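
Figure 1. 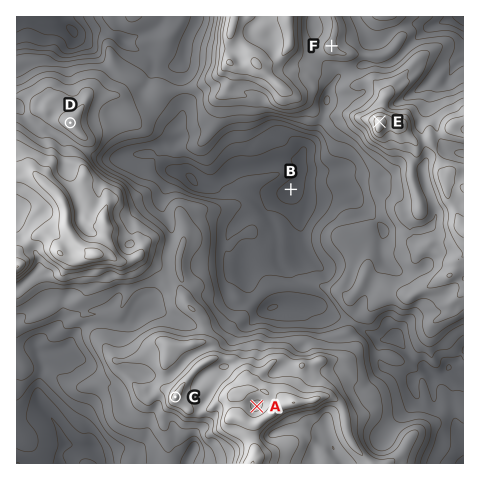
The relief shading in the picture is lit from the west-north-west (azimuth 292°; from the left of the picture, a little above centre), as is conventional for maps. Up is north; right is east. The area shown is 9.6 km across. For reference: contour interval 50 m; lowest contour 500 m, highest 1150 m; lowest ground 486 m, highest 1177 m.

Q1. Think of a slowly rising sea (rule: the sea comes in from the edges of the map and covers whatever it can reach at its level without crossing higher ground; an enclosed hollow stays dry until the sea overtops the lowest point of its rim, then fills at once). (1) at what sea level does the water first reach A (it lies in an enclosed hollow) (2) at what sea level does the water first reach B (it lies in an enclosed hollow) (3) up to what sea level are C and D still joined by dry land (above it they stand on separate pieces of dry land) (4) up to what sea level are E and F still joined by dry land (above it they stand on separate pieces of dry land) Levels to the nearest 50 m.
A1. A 1100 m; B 750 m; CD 850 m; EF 800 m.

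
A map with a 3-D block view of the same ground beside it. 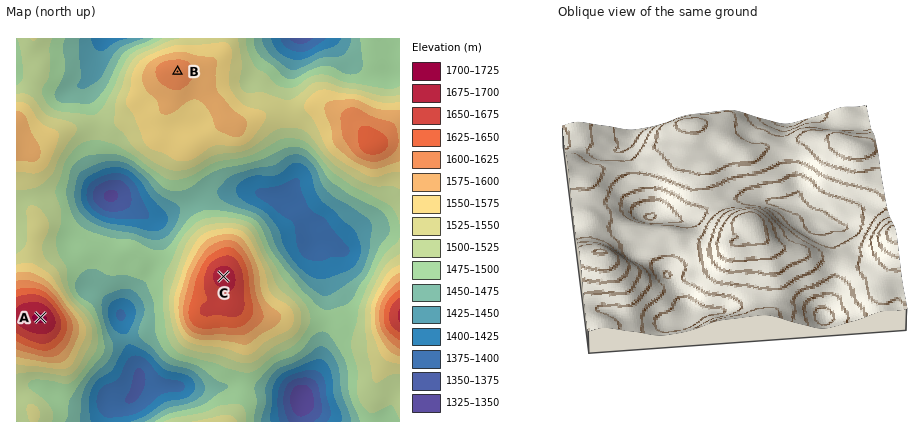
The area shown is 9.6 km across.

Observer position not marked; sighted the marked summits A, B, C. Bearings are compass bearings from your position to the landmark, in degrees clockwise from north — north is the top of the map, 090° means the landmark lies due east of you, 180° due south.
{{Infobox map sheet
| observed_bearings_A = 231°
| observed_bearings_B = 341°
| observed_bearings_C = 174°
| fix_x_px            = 214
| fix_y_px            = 177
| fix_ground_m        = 1465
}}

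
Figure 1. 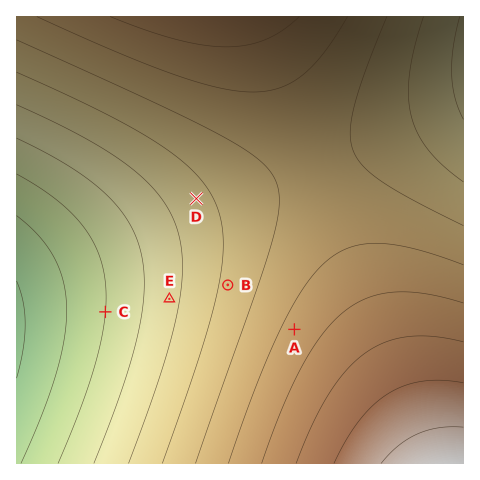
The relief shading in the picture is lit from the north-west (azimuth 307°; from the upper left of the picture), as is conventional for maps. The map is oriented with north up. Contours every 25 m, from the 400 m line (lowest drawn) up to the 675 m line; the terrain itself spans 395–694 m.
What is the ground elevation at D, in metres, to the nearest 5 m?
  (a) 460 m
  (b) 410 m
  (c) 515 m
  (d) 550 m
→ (c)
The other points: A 585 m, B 530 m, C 450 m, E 495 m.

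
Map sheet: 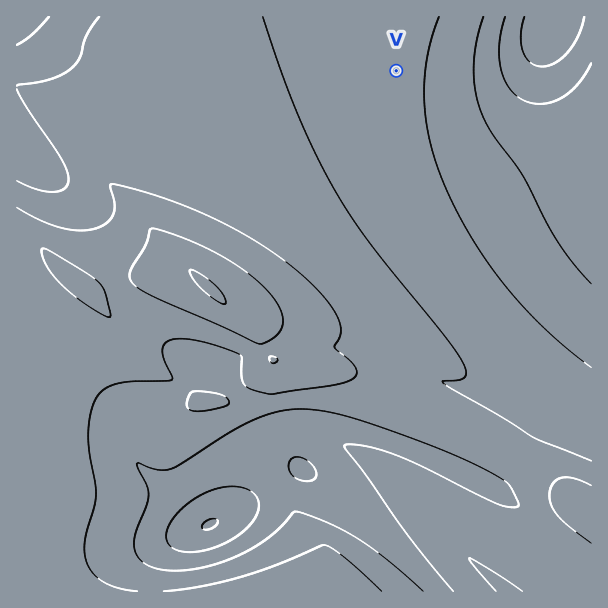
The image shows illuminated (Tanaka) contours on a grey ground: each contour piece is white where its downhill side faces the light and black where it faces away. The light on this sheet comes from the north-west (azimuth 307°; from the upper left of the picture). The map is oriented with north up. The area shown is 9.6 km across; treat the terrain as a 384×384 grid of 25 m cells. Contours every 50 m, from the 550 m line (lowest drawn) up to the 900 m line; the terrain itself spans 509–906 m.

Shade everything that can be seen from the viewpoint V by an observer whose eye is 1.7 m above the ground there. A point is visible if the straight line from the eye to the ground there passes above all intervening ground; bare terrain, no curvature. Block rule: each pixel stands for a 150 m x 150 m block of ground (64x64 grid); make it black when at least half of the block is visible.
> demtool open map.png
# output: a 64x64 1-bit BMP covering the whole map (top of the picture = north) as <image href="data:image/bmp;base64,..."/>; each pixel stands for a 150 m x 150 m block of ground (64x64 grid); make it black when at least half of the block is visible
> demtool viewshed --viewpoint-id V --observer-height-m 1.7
<image width="64" height="64" href="data:image/bmp;base64,Qk0+AgAAAAAAAD4AAAAoAAAAQAAAAEAAAAABAAEAAAAAAAACAAATCwAAEwsAAAIAAAAAAAAA////AAAAAAAAAAAAAAAAAAAAAAAAAAPwAAAAAAAAD/AAAAAAAAAf8AAAAAAAAD/wAAAAAAAAeeAAAAAAAAAAIAAAAAAAAAAAAAAAAAAAAAAAAAAAAAAAAQAAAAAAAAB/AAAAAAAAAH8AAAAAAAAAfwAAAAAAAAB/AAAAAAAAAH8AAAAAAAAA/wAAAAAAAAH/AAAAAAAAB88AAAAAAAAfDwAAAAAAAHwfAAAAAAAB8D8AAAAAAAeA/wAAAAAAHAH/AAAAAABgB/8AAAAAAwAP/wAAAAA8AD//AAAAAOAA//8AAAAAAAP//wAAAAAAD///AAAAAAf///8AAAAH/////wAAAH//////AAAB//////8AAAP//////wAAB///////AAAP//////8AAB///////wAAP///////AAB///////8AAP///////wAB////////AAP///////8AB////////wAH8B//////AAAAA/////8AAAAA/////wAAAAD/////AAAAAH////8AAAAAf//wfwAAAAB//8AfAAAAAD//AA8AAAAAP/4ABwAAAAA//AADAAAAAB/8AAMAAAAAH/gAAQAAAAAP+AABAAAAAA/4AAAAAAAAB/gAAAAAAAAD+AAAAAAAAAP4AAAAAAAAA/wAAAAAAAAD/AAAAAAAAAP+AAAAAAAAA/8AAA=="/>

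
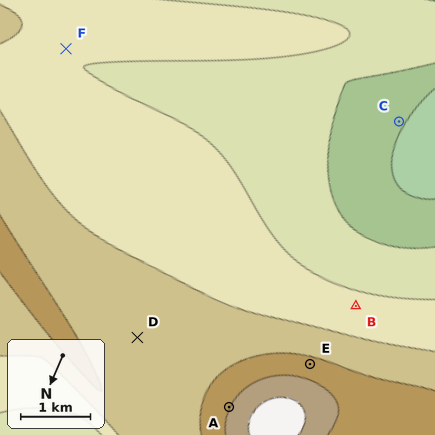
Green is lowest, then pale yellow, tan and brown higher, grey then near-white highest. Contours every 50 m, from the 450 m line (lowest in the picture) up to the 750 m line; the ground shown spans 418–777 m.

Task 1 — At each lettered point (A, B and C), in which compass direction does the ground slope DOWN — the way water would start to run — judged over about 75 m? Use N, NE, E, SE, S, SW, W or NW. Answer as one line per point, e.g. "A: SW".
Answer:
A: E
B: S
C: W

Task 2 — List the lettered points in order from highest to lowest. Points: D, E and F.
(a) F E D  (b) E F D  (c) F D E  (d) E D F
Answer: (d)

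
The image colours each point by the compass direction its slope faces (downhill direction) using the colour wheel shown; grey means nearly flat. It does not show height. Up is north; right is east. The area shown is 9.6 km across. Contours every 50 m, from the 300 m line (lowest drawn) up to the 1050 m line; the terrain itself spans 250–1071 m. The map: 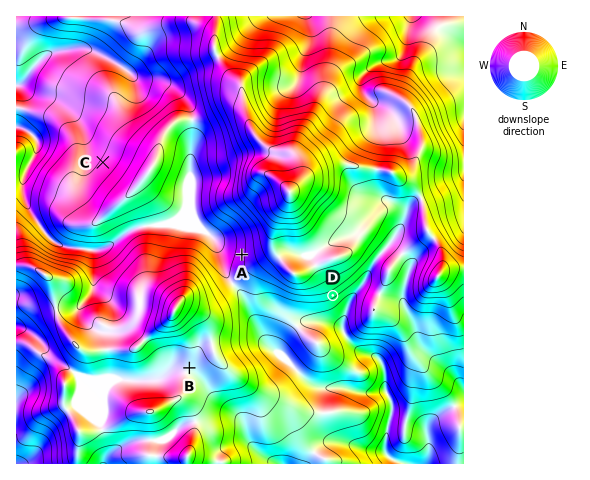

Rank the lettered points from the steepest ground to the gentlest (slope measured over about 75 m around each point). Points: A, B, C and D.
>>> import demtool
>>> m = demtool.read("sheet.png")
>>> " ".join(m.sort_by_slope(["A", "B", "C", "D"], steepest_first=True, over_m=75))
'D A C B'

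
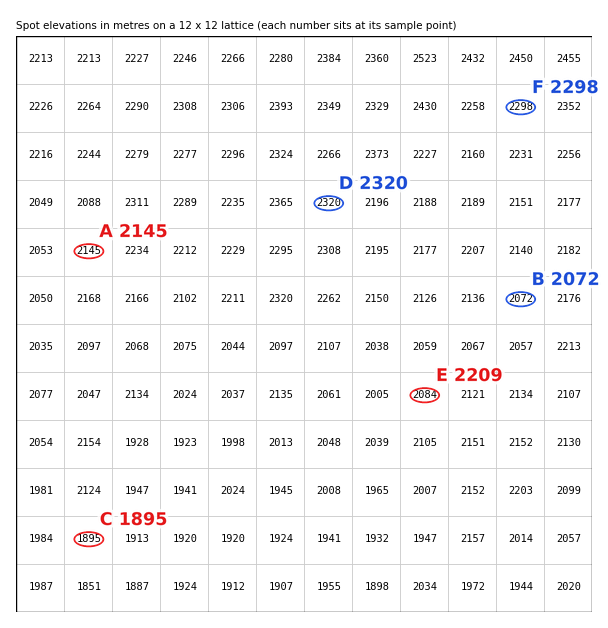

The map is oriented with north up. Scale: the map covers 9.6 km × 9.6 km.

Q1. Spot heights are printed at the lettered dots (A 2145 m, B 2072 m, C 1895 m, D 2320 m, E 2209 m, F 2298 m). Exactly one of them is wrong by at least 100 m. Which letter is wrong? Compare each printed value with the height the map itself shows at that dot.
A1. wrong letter E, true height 2084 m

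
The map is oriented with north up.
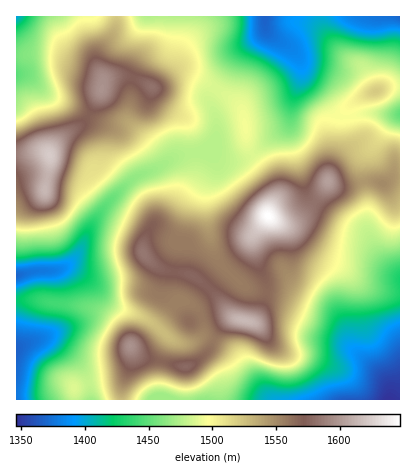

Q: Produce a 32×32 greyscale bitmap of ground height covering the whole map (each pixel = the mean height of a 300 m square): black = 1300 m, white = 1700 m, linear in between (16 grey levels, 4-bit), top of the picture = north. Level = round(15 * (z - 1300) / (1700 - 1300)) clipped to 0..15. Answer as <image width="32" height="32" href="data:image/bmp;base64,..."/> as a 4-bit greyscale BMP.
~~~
<image width="32" height="32" href="data:image/bmp;base64,Qk12AgAAAAAAAHYAAAAoAAAAIAAAACAAAAABAAQAAAAAAAACAAATCwAAEwsAABAAAAAAAAAAAAAAABEREQAiIiIAMzMzAERERABVVVUAZmZmAHd3dwCIiIgAmZmZAKqqqgC7u7sAzMzMAN3d3QDu7u4A////ADRWd3iYdmd2ZmVERDMzMiI0Znd4mYiImHdlVVVEQzMiNFZneKqpqqmHdmd2VUQzIjNFZnirqqqqmIeJh2VEMzIzNFZ4q7qZmqmJqpdlRDMzMzRFaJqpmZmqqrqXZUREMzREVWeJmZqqq8y6mHZURERFVVZmeJmaqqu7uph2VVVUVVVVZniaqqqqqqqYdmZmVURERVZ4mqqqqqqqmYd3ZmUzM0RWeaqqqqqqqpmId3ZlREREVomqqqqqqqqpmId2ZlVVRFaKuqqqmru6qpiHdmZ3ZlRWiaqqqZq8y7uph3d3iIdlVniqqZmavM3Luod3d5qZdlZ4mpmYmazdy7qYd4iruodmZ4mYiIibzLu7qYiJq8uYdmZ3iHd3iau6q7qZmavLmId2Z3d3d3iaqqu6mZm7y6iId2Znd3d3iJmaqZmZvMypiIh3d3d3d3d4iZmIibvLupmYh3d3d3d3d4iIiIiaq7qpmYh3d3d3dmZ4iIh3eJmqqpmZiId3d3Zmd3d3dnd4mqqpqph3d3d2VWd3d3Zmd5q7qqqod3d3ZlRWd4iHZniau7qqqId3d2VERWd4h2Z4mruqqZiHdmZVQ0Vmd3dmeJmqqZiIh2ZVRDNEZmZmZniJmZmIiHdmVDMzRFVVVVZ3iImYh3d3ZlQzM0RERERVZ3eIiHd3d2ZUMzNEQzMz"/>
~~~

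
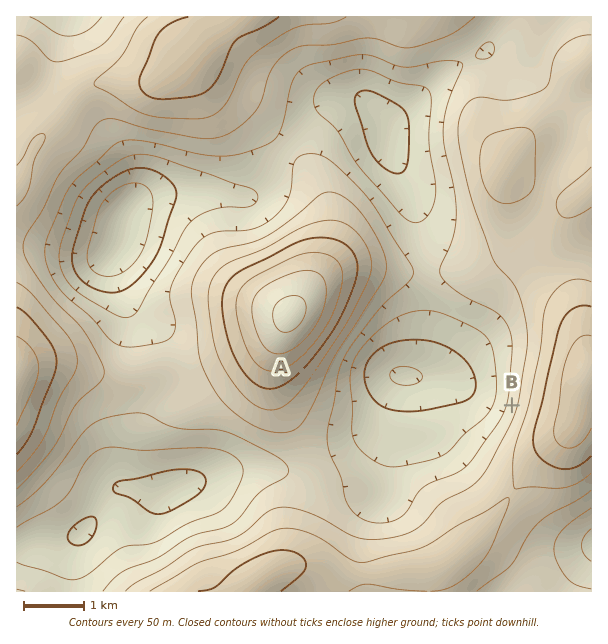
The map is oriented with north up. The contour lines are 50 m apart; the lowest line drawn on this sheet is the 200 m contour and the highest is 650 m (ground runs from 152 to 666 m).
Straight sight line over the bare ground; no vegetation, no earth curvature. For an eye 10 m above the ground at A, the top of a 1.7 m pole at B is in view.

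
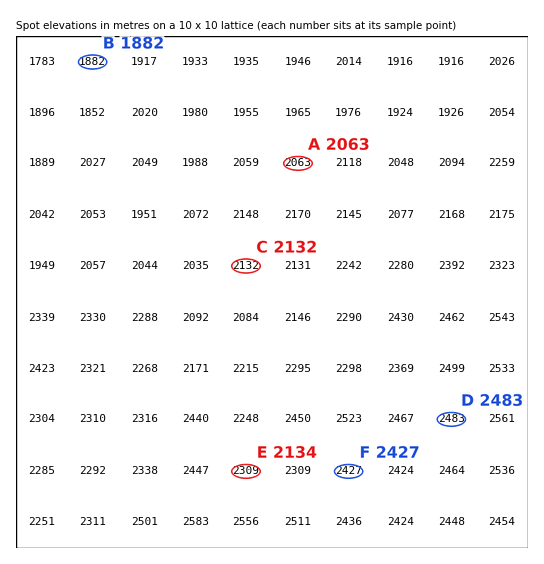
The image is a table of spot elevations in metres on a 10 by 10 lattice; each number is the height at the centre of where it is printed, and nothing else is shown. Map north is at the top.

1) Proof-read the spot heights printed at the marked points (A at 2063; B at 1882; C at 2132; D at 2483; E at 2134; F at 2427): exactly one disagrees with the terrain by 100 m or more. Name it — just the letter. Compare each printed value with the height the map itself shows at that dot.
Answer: E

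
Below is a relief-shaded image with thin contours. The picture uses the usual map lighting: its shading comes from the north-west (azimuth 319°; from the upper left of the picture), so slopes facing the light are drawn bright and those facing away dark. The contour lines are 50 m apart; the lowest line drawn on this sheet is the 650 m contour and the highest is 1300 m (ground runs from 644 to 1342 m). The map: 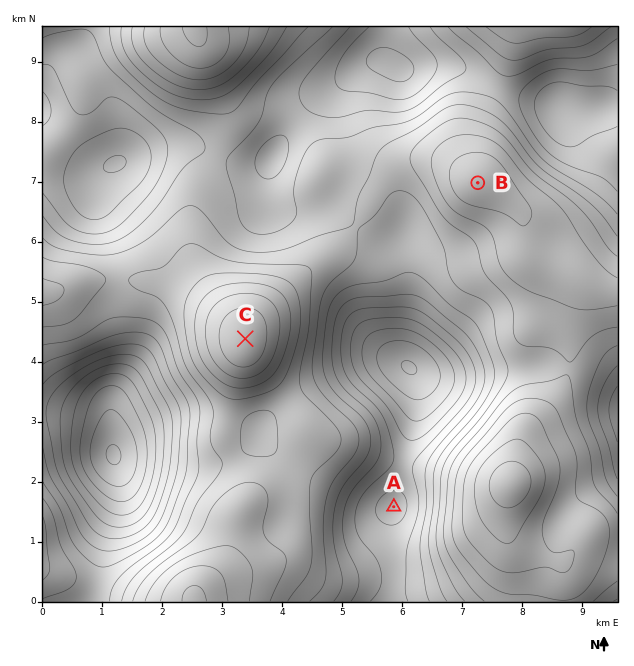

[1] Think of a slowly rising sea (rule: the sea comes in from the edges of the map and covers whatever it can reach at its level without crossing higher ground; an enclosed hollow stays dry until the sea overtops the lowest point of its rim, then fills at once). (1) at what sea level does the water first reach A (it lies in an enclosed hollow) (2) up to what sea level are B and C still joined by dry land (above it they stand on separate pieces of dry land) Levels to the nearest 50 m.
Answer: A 900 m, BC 1050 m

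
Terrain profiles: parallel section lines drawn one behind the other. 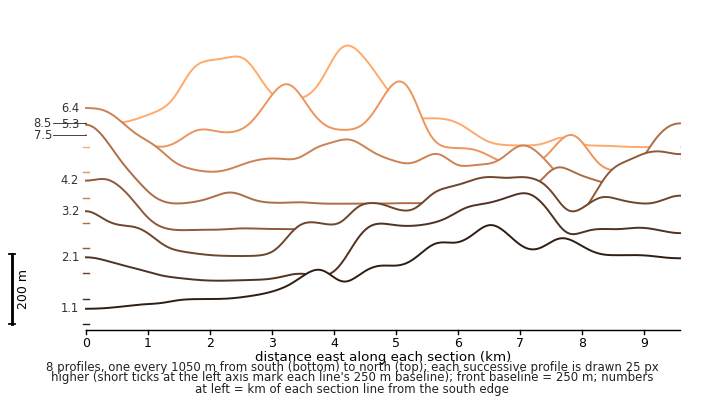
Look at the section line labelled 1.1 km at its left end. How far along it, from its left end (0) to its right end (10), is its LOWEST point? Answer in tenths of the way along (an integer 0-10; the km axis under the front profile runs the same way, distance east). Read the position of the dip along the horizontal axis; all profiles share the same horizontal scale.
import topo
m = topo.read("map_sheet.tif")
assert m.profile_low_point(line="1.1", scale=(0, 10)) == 0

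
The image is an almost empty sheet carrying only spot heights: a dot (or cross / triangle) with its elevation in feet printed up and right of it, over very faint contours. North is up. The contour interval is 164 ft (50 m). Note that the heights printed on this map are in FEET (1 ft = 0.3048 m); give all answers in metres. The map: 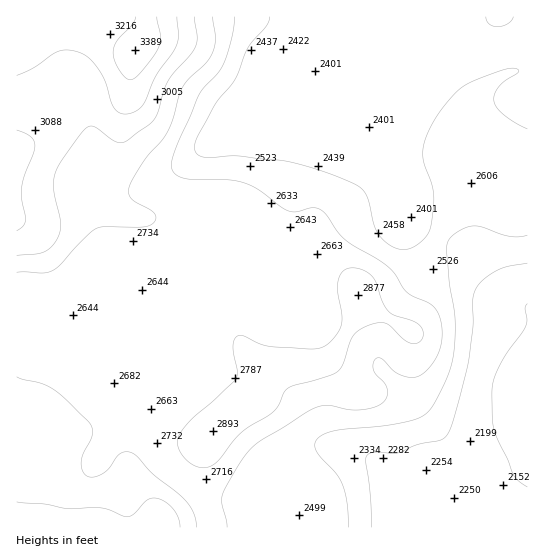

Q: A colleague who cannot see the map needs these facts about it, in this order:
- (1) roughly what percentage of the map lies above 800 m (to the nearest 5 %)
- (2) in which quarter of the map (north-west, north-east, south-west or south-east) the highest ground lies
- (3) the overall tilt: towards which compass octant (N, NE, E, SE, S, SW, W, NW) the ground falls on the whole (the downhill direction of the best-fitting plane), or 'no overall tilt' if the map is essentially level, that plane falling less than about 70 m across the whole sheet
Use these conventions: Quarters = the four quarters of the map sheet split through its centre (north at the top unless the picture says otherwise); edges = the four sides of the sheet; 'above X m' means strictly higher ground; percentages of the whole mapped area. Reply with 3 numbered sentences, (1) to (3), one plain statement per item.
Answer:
(1) Roughly 55 % of the ground is higher than 800 m.
(2) The highest ground is in the north-west quarter.
(3) The general tilt is down to the east (the land rises towards the west).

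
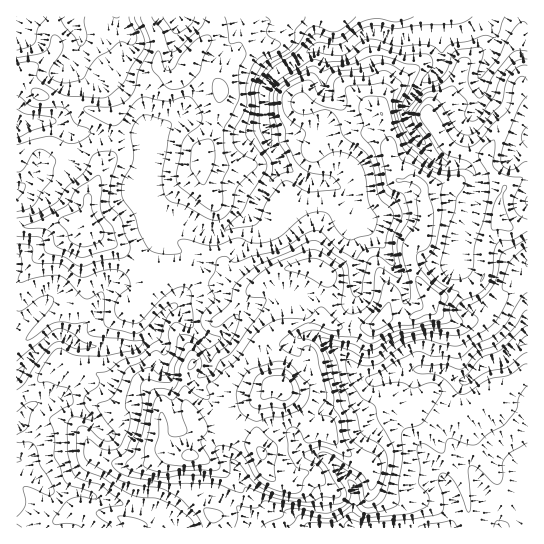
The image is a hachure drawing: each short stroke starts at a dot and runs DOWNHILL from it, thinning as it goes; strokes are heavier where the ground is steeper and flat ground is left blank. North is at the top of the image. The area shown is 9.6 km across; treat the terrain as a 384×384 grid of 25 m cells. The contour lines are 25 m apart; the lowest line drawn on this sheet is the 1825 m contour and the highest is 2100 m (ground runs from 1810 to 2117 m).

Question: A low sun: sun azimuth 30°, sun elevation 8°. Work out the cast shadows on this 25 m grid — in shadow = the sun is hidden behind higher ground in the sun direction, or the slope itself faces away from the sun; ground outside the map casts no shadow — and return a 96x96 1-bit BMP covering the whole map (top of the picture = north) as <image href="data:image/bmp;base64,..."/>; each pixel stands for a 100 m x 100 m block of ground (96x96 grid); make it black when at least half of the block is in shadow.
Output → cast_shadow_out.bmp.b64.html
<image width="96" height="96" href="data:image/bmp;base64,Qk2+BAAAAAAAAD4AAAAoAAAAYAAAAGAAAAABAAEAAAAAAIAEAAATCwAAEwsAAAIAAAAAAAAA////AAAAAAAAAAAA4AP/9//wAAAAAAAB8A//8//+AAAAAAAB4B//+//8AAAAAAf7wD//+fAAAAAAAH//gD//ueAAAAAAA//+AD/+McAAAAAAD///Ab/4AcAAAAAAH////z/AA8AAAAAAH////j8AA8AAAAAAD////n4AB8AAAAAAD////HwAD4AAAAAAD4AH8HwAHwAAAAAACAABwHgAfgAAAAAAAAAAAPgA/AAAAAAAAAAAAPAB+AAAAAAAAAAAAAAB8AAAAAAAAAAAAAAA4AAAAAAAAAAAAAAAAAAAAAAAAAAAAAAAAAAAAAAAAIAAAAAAAAAAAAAAAYAAAAAAAAAAAAAAAwAAAAzAAAAAAAAAAAAAAAzAAAAAAAAAAAAAAABAAAAAAAAAAAAAAAAAAAAAAAAAAAAAAAAAAAAAAAAAAAAAAAAAAAAAAAAAAAAAAAAAAAAAAAAAAAAAAAAAAAAAAAAAAAAAAAAAA4OAYAAAAAAAAAAAA8fx4AAAAAAAAAAAB8f4wAAAAAAAAAAAD+f8AMAAAAAAAAAAP+f+AAAAB/wAAAAAf+f/gAAAD/4AGAAA////wAAA4BwAPAAD/P//4AAB4AAAOAAD4Af/wAAAwAAAAAAAAAD/gAAAAAAAAAAAAAAGAAAAAAAAAAAAAAAAAAAAAAAAAAAAAAAAAAAAAAAAAAAAAAAADAAAAAAAAAAAAAAQBAAAAAAAAAAAAAAwAAAAgAAAAAAAAAAgAAABwAAAAAAAAABAAAAD4AAAAAAAAADAAAAD8AAAAAAAAAHAAAAD8AAAAAAAAAOAAAAD8AAAAAAAAAOAAAAB8AAAAAAAAAMAAADB4AAAAAAAAAMAAADgAAAAAAAAAAAAAAD4AAAAAAAAAAAAAAD8AAAAAAAAAAAAAAAAAAAAAAAAAAAAAAAAAAAAGAAAAAAAAAAAAAAAOAAAAAAAAAAAAAAAOAAAABwAAAAAAAAAcAAAAB4AAAAAAAAAAAAAAB8AAAAAAAAAAAAAAB8AAAAAAAAAAAAAAB8AAAAAAAAAAAAAAD4AAAAAAAAAAAAHgDwAAAAAAAAAAAAPgDgAAAAAAAAAAAAeADgAAgAAAAAAAAA8AHgB4gAAAAAAAAB4APgD8AAAAAAAAABwAfAHgAAAAAAAAADgAeAPAAAAAAAAAABAAQAfAAAAAAAAAAGAAAA+AAAAAAAAAAHAAAA8AAAAAYAAAAHgAAB8AABwA4AAAAHwAAA4AAB8AAAAAAHwAAAgAAB8AAAAAAHAAAAAAAA8AAAAAAHAAAAAAAAAAAAAAAGAAAAAAAAAAAAAAAAAAAAAAAAAAAAAAAAAAAAAAAAAAAAAAAAAAAAAAAAAAAAAAAAAAAAAAAAAAAAAAAAAAAAAAAAAAAAAAAHAAAAAAAAAAAAAAAHgAAAAAAAAAAAAAADwAAAAAAAAAAAAAAAAAAAAAAAAAAGAAAAA8AAAAAAAAAPAAAAA+AAAAAAAAAeAAAAA8AAAAAAAAAeAAAAA4D8AAAAAAAcAAAAAAH/AAAAAAAYAAAAAABwAAAA="/>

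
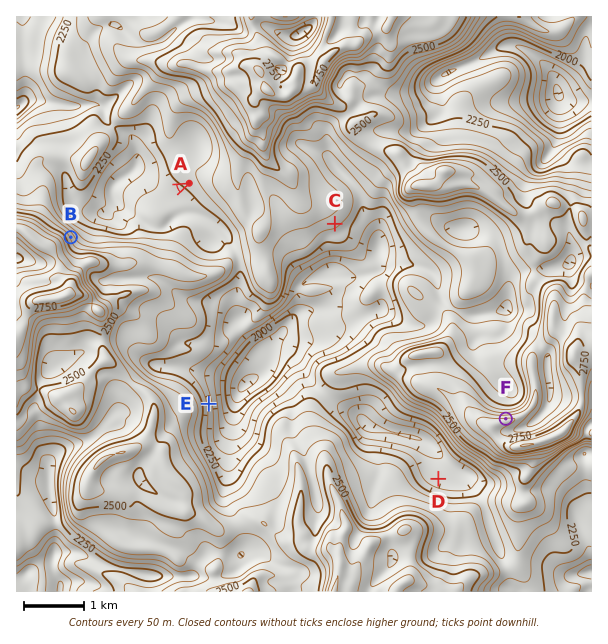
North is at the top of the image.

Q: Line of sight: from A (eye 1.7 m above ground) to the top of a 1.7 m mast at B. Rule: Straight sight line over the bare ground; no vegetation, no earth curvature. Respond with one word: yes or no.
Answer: yes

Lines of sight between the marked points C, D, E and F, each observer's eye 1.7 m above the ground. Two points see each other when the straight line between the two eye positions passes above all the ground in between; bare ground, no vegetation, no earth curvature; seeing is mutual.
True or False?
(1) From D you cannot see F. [True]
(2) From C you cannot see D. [True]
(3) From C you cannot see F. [False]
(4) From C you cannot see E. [False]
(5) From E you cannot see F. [True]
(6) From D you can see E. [False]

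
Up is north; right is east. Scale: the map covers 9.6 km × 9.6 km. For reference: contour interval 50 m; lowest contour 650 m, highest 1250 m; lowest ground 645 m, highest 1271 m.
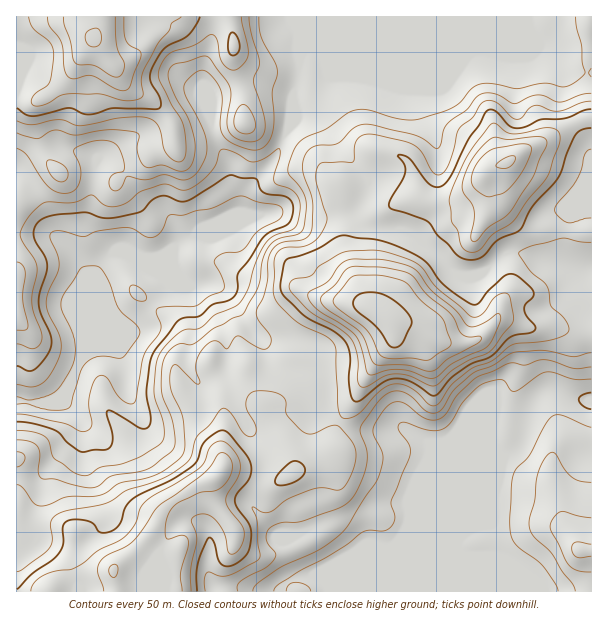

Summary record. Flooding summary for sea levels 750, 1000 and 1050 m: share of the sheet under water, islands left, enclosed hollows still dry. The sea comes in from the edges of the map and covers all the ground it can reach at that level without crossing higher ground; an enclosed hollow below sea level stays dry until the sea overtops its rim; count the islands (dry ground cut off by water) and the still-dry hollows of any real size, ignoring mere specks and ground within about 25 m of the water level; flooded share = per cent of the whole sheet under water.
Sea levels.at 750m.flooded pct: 12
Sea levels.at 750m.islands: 0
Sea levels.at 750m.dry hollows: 0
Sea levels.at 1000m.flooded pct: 78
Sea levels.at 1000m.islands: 1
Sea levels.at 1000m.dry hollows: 0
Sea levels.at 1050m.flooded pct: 86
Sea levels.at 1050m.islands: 2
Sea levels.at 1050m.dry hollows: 0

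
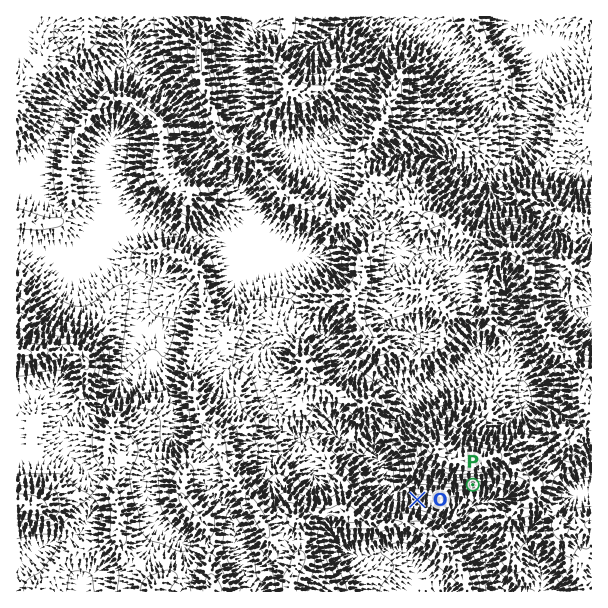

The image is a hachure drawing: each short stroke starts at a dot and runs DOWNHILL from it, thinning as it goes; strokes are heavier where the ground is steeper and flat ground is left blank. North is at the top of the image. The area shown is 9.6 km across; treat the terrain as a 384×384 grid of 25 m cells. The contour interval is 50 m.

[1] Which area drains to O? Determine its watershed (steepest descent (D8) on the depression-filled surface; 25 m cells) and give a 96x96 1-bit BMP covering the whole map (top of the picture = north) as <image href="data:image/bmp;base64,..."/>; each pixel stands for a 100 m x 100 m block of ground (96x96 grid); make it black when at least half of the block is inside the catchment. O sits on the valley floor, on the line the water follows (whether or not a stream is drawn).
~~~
<image width="96" height="96" href="data:image/bmp;base64,Qk2+BAAAAAAAAD4AAAAoAAAAYAAAAGAAAAABAAEAAAAAAIAEAAATCwAAEwsAAAIAAAAAAAAA////AAAAAAAAAAAAAAAAAAAAAAAAAAAAAAAAAAAAAAAAAAAAAAAAAAAAAAAAAAAAAAAAAAAAAAAAAAAAAAAAAAAAAAAAAAAAAAAAAAAAAAAAAAAAAAAAAAAAAAAAAAAAAAAAAAAAAAAAAAAAAAAAAAAAAAAAAAAAAAAAAAAAAAAAAAAAAAAAAAAAAAAAAAAAAHgAH8AAAAAAAAAAAP+A/+AAAAAAAAAAAP///+AAAAAAAAAAAf///+AAAAAAAAAAAf///+AAAAAAAAAAA////+AAAAAAAAAAB////+AAAAAAAAAAD////+AAAgAAAAAAD////+AABwAAAAAAH////+AAH4AAAAAAH/////AAP8AAAAAAP/////j//+AAAAAAP/////3///AAAAAAP/////////AAAAAAH/////////gAAAAAD/////////wAAAAAAf////////4AAAAAAH////////8AAAAAAD////////8AAAAAAA////////8AAAAAAAH///////4AAAAAAAH///////4AAAAAAAD///////4AAAAAAAB///////4AAAAAAAB///////4AAAAAAAB///////4AAAAAAAD///////wAAAAAAAD///////gAAAAAAAH///////AAAAAAAAH//////+AAAAAAAAH//////8AAAAAAAAH//////4AAAAAAAAH//////4AAAAAAAAH//////wAAAAAAAAD//////wAAAAAAAAB//////gAAAAAAAAA/8H///gAAAAAAAAAP4D///gAAAAAAAAAAAB///gAAAAAAAAAAAB///gAAAAAAAAAAAB///AAAAAAAAAAAAB///AAAAAAAAAAAAB///AAAAAAAAAAAAB//+AAAAAAAAAAAAB//+AAAAAAAAAAAAB//8AAAAAAAAAAAAB//wAAAAAAAAAAAAB/4AAAAAAAAAAAAAB/gAAAAAAAAAAAAAA+AAAAAAAAAAAAAAA4AAAAAAAAAAAAAAAAAAAAAAAAAAAAAAAAAAAAAAAAAAAAAAAAAAAAAAAAAAAAAAAAAAAAAAAAAAAAAAAAAAAAAAAAAAAAAAAAAAAAAAAAAAAAAAAAAAAAAAAAAAAAAAAAAAAAAAAAAAAAAAAAAAAAAAAAAAAAAAAAAAAAAAAAAAAAAAAAAAAAAAAAAAAAAAAAAAAAAAAAAAAAAAAAAAAAAAAAAAAAAAAAAAAAAAAAAAAAAAAAAAAAAAAAAAAAAAAAAAAAAAAAAAAAAAAAAAAAAAAAAAAAAAAAAAAAAAAAAAAAAAAAAAAAAAAAAAAAAAAAAAAAAAAAAAAAAAAAAAAAAAAAAAAAAAAAAAAAAAAAAAAAAAAAAAAAAAAAAAAAAAAAAAAAAAAAAAAAAAAAAAAAAAAAAAAAAAAAAAAAAAAAAAAAAAAAAAAAAAAAAAAAAAAAAAAAAAAAAAAAAAAAAAAAAAAAAAAAAAAAAAAAAAAAAAAAAAAAAAAAAAAAAAAAAAAAAAAAAAAAAAAAAAAAAAAAAAAAAAAAAAAAAAAA="/>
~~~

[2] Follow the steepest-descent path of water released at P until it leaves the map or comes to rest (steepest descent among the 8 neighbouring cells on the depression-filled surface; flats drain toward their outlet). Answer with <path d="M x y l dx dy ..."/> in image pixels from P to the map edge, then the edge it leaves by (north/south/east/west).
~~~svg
<path d="M473 485l0 12-14 13 0 2 8 9 22 46 11 15 3 6 0 3"/>
exit: south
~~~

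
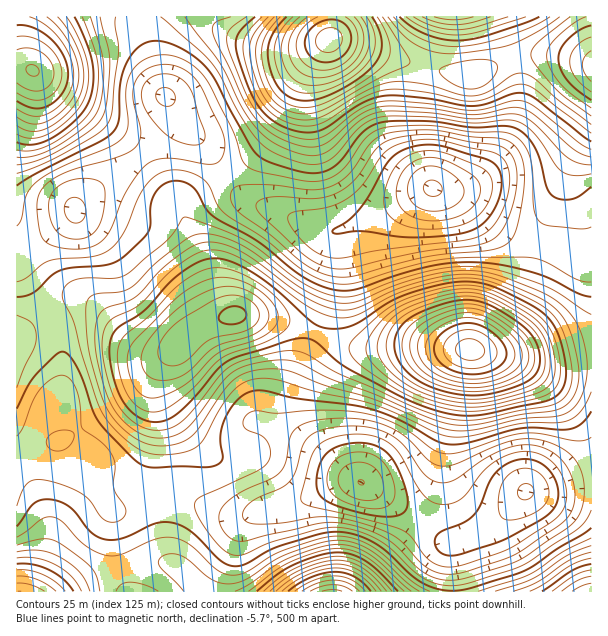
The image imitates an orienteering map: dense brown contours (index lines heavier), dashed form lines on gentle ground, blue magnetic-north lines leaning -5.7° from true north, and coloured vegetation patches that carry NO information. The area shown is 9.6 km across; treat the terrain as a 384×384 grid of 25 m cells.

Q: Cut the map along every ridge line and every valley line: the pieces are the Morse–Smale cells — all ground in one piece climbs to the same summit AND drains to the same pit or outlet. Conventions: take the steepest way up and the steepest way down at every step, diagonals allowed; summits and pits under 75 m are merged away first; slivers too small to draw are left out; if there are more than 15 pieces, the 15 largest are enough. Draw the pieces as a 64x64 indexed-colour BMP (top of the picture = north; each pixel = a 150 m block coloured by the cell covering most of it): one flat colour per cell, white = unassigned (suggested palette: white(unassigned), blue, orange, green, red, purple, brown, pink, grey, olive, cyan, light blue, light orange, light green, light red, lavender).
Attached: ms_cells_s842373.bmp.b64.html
<image width="64" height="64" href="data:image/bmp;base64,Qk12CAAAAAAAAHYAAAAoAAAAQAAAAEAAAAABAAQAAAAAAAAIAAATCwAAEwsAABAAAAAAAAAA////ALR3HwAOf/8ALKAsACgn1gC9Z5QAS1aMAMJ34wB/f38AIr28AM++FwDox64AeLv/AIrfmACWmP8A1bDFAKqqqgAAAP////9mZmZmZmZmZmZmZmZmZmmZmZmZmZmZqqqqqgAA////9mZmZmZmZmZmZmZmZmZmaZmZmZmZmZmqqqqqqqD///9mZmZmZmZmZmZmZmZmZmaZmZmZmZmZmaqqqqqqpmZmZmZmZmZmZmZmZmZmZmZmZpmZmZmZmZmZqqqqqqqmZmZmZmZmZmZmZmZmZmZmZmZmmZmZmZmZmZmqqqqqqqZmZmZmZmZmZmZmZmZmZmZmZmYpmZmZmZmZmaqqqqqqpmZmZmZmZmZmZmZmZmZmZmZmYiIpmZmZmZmZqqqqqqqmZmZmZmZmZmZmZmZmZmZmZmIiIiIpmZmZmZmqqqqqqqZmZmZmZmY2ZmZmZmZmZmZmIiIiIiKZmZmZmaqqqqqqMzZmZmZjMzMzM2ZmZmZmZmIiIiIiIimZmZmZqqqqqqozMzNmYzMzMzMzMzZmZmZiIiIiIiIiIpmZmZmqqqqqozMzMzMzMzMzMzMzMzZmZiIiIiIiIiIiIimZmaqqqqqjMzMzMzMzMzMzMzMzMzMiIiIiIiIiIiIiIiIiqqqqqjMzMzMzMzMzMzMzMzMzIiIiIiIiIiIiIiIiIiLd3d3dMzMzMzMzMzMzMzMzMzIiIiIiIiIiIiIiIiIiIt3d3d0zMzMzMzMzMzMzMzMzIiIiIiIiIiIiIiIiIiIi3d3d3TMzMzMzMzMzMzMzMzIiIiIiIiIiIiIiIiIiIiLd3d3TMzMzMzMzMzMzMzMzIiIiIiIiIiIiIiIiIiIiIt3d3dMzMzMzMzMzMzMzMzIiIiIiIiIiIiIiIiIiIiIi3d3dMzMzMzMzMzMzMzMzIiIiIiIiIiIiIiIiIiIiIiLd3dMzMzMzMzMzMzMzMzMiIiIiIiIiIiIiIiIiIiIiIt3d0zMzMzMzMzMzMzMzMyIiIiIiIiIiIiIiIiIiIiIi3d3TMzMzMzMzMzMzMzMzMiIiIiIiIiIiIiIiIiIiIiLd3dMzMzMzMzMzMzMzMzMyIiIiIiIiIiIiIiIiIiIiIt3d0zMzMzMzMzMzMzMzMzIiIiIiIiIiIiIiIiIiIiIi3d3TMzMzMzMzMzMzMzMzMyIiIiIiIiIiIiIiIiJEQiLd3dMzMzMzMzMzMzMzMzMzIiIiIiIiIiIiIiRERERERN3d0zMzMzVVVTMzMzMzMzMyIkRERERERERERERERERE3d3TMzMzVVVVUzMzMzMzMzJEREREREREREREREREREQN3dMzMzVVVVVVUzMzMzMzVURERERERERERERERERERAANMzMzVVVVVVVVUzMzVVVVREREREREREREREREREREAAUzMzVVVVVVVVVVVVVVVVVEREREREREREREREREREQABVU1VVVVVVVVVVVVVVVVVVRERERERERERERERERERABVVVVVVVVVVVVVVVVVVVVVVEREREREREREREREREREBVVVVVVVVVVVVVVVVVVVVVVUREREREREREREREREREQFVVVVVVVVVVVVVVVVVVVVVVRERERERERERERERERERFVVVVVVVVVVVVVVVVVVVVVVVEREREREREREREREREREVVVVVVVVVVVVVVVVVVVVVVVURERERERERERERERERIh3VVVVVVVVVVVVVVVVVVVVVVREREREREREREREREiIiHd1VVVVVVVVVVVVVVVVVVVVVERERERERERERESIiIiId3d1VVVVVVVVVVVVVVVVVVERFEREREREREREiIiIiIh3d3dVVVVbu7VVVVVVVVVRERERFEREREREREiIiIiIiHd3d3VVu7u7u7VVVVVVERERERERFERERERIiIiIiIiId3d3e7u7u7u7u7VVVRERERERERERFERERIiIiIiIiIh3d3d3e7u7u7u7u7uxERERERERERERFESIiIiIiIiIiHd3d3d3u7u7u7u7uxEREREREREREREREREYiIiIiIiId3d3d3d7u7u7u7uxERERERERERERERERERGIiIiIiIh3d3d3d3d7u7u7u7ERERERERERERERERERERiIiIiIiHd3d3d3d3e7u7u7EREREREREREREREREREREYiIiIiId3d3d3d3d3u7u7ERERERERERERERERERERERiIiIiIh3d3d3d3d3d7u7EREREREREREREREREREREREYiIiIiHd3d3d3d3d3e7ERERERERERERERERERERERERiIiIiId3d3d3d3d3d7EREREREREREREREREREREREREYiIiIh3d3d3d3d3d3sRERERERERERERERERERERERERiIiIiHd3d3d3d3d3cRERERERERERERERERERERERERGIiIiId3d3d3d3d3cREREREREREREREREREREREREREYiIiIh3d3d3d3d3dxERERERERERERERERERERERERERiIiIiHd3d3d3d3d3ERERERERERERERERERERERERERGIiIiId3d3d3d3d3ERERERERERERERERERERzMzMzBEYiIiIh3d3d3d3d3cRERERERERERERERERHMzMzMzMzOiIiO7nd3d3d3d3dxERERERERERERERHMzMzMzMzMzM7u7u7ud3d3d3d3dxEREREREREREREczMzMzMzMzMzMzu7u7u53d3d3d3d3ERERERERERERERzMzMzMzMzMzMzu7u7u7nd3d3d3d3ERERERERERERERHMzMzMzMzMzMzO7u7u7u"/>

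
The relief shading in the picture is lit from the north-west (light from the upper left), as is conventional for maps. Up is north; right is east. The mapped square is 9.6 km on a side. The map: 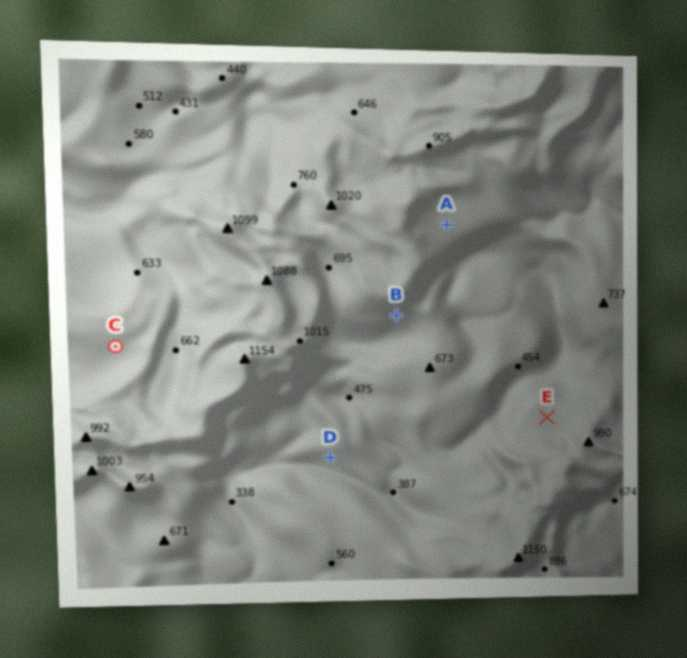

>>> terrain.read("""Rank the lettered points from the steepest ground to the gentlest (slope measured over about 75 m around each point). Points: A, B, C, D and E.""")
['B', 'D', 'C', 'A', 'E']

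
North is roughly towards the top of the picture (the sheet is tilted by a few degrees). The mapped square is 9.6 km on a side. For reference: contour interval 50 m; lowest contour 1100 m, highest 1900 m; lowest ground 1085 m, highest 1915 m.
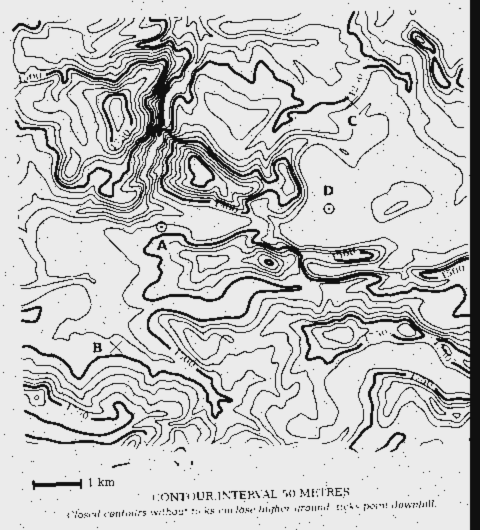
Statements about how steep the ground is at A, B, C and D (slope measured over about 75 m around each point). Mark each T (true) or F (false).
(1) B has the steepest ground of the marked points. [F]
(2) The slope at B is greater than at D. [T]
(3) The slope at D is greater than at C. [F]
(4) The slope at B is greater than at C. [F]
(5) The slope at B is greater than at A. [F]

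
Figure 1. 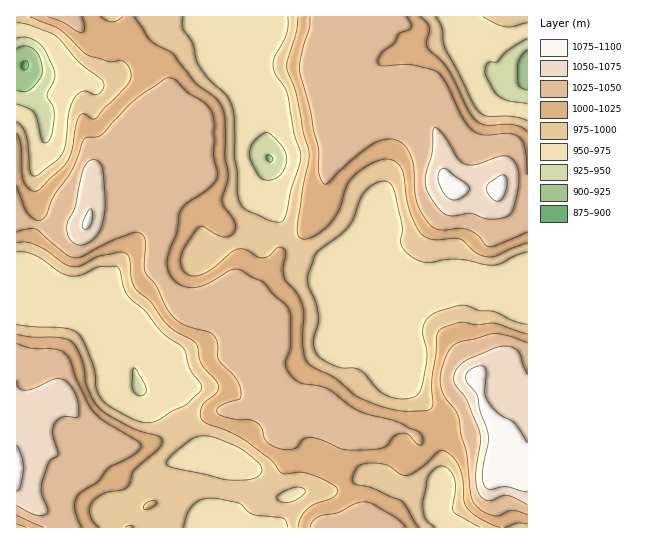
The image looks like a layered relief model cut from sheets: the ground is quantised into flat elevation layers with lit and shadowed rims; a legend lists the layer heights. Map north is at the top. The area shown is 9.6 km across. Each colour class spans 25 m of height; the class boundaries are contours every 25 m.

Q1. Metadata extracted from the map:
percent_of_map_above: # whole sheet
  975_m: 72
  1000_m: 54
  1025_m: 36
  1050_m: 8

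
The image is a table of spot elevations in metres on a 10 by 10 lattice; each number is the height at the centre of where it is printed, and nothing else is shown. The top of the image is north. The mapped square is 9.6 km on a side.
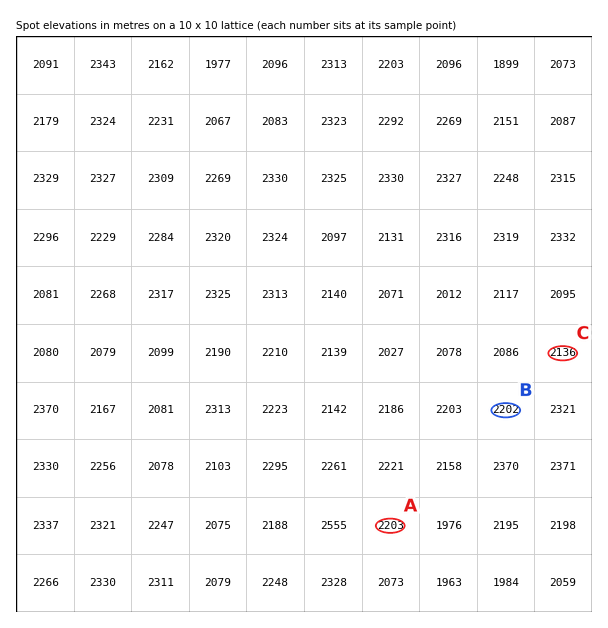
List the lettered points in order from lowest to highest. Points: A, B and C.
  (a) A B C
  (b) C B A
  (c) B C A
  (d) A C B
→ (b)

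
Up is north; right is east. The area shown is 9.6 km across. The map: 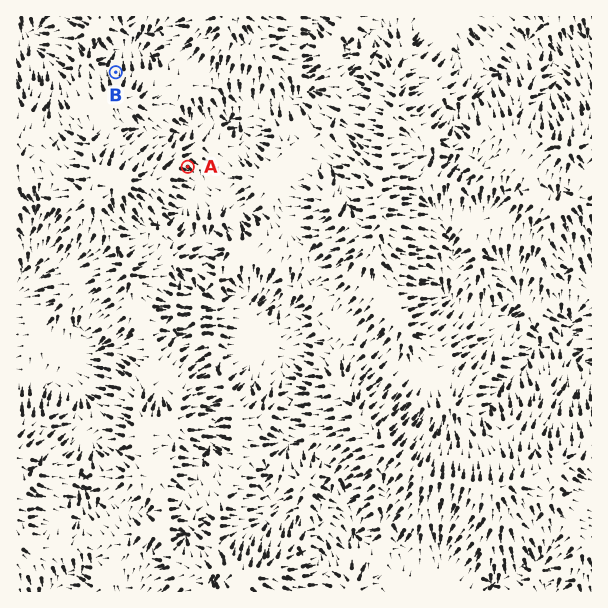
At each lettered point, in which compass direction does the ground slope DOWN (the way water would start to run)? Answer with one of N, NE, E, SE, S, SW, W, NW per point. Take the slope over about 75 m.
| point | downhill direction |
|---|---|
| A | SE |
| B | N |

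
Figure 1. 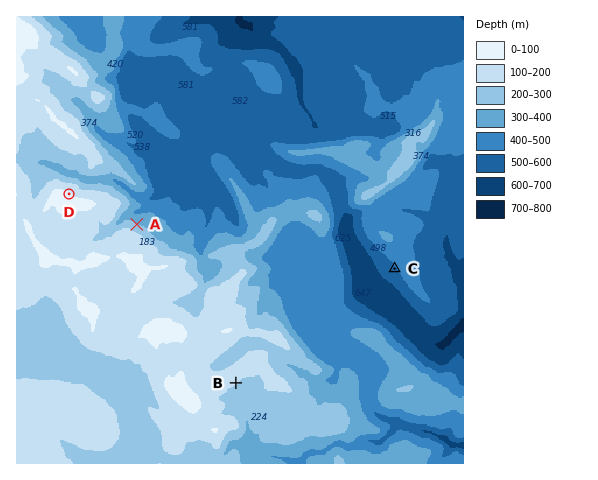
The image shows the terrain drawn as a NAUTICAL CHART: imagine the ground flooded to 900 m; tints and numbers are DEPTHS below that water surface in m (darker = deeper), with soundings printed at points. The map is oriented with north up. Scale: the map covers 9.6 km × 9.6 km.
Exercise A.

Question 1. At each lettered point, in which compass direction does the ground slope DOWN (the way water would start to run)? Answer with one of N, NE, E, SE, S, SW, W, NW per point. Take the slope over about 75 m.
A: NE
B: SE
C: SW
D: NE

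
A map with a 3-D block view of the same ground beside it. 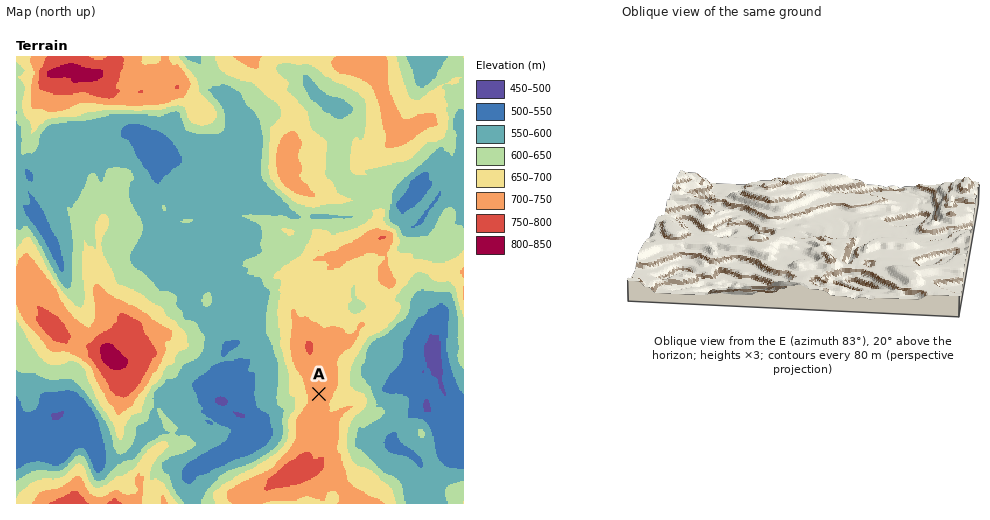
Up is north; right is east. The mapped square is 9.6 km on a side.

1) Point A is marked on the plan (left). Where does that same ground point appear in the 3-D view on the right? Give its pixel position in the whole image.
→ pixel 725 241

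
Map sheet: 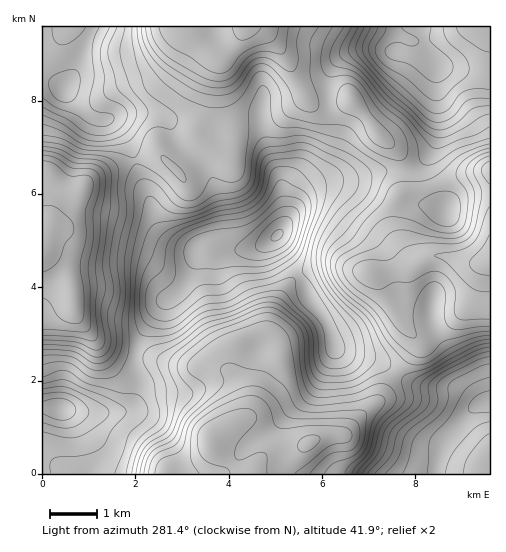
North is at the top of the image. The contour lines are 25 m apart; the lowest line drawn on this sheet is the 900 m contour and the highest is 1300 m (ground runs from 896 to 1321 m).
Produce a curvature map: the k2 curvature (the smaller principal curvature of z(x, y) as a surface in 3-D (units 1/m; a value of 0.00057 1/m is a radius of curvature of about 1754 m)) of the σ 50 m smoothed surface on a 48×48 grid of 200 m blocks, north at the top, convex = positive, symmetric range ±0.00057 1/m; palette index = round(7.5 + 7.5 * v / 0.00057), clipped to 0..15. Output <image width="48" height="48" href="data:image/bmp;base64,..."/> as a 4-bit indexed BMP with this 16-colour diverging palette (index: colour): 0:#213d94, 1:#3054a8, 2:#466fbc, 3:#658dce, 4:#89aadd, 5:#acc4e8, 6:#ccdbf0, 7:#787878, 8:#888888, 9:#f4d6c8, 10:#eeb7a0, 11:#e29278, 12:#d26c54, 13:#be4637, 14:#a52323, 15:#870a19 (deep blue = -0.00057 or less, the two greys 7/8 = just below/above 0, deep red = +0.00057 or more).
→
<image width="48" height="48" href="data:image/bmp;base64,Qk32BAAAAAAAAHYAAAAoAAAAMAAAADAAAAABAAQAAAAAAIAEAAATCwAAEwsAABAAAAAAAAAAlD0hAKhUMAC8b0YAzo1lAN2qiQDoxKwA8NvMAHh4eACIiIgAyNb0AKC37gB4kuIAVGzSADdGvgAjI6UAGQqHAHiIdWYgealkVmZnh2ZmYzQyMzRGdTaIh3iHd2UwbNlTWHZWiHZndjM2dEVEdjWIiIh3d2UxOcciepdlaHZnmESbpEZUZkRoiIdmZ2ZSFGIEmpd1RXdnqWW+tUVURURWiIdVZ3eFIRA5y4d3ZEVnmXe8hDMzMzNFeWUzVmZ3UyJYyYeIiFM1eHiHQzREVEIjVwAAIhETQzMjeIiImoUyRnd2VWd3Z2UhJAAAASM0RVUwBHiJqoZjJGd2aJmId3djESM0RWd2RWdBABNXmGV1Imd2aKmHdlVlVHU2mGZ2RFREQiEkVURmIVdlaIUxAAFFZ4U1h1RVNGaKhnZUVEZ2MDVEVlMQAAADVlQ0VlMzNmaLmIiHdnmHQBQzQzI0eXQhEyNDaIUgN3V5iIh2VniHUQIzQyJIu4Z1IkVTWbkwFmRoiIiHVVZ4cgFFZDV4qmV3VHd1V5hRFFRGiZiIZmebkgFWZFmIh0RmVXd4h3ZjI0M2iYiHeJmscAJVRHiIdCV3ZnaLl0RUI0M1d2ZnirmYMAJDNXeHYiepd2aJhiVlIjMjVUNGirhRAAIjVWd3YSipd2aIhUiHMUMiNEMzRmMQAANXdmZmYRZ3d2Z4hWmXIVQzRVRURUMxACaZh3ZmYhRVZUV4hnmGImZDVlV3ZlVSAFqqmHZ3YyRWZVRnZmdlJHdTVVVndVZjAYuqunZ4dDV4iIVmVVZlNXdTVlQzREZjFIuquWV3hlZ4iIdnd2Z2RnZCV2QhACQxR4iIdUZ3iHZnd3ZniHZ3VmQxNmVDEAASeXZURGiGaIZEVmd4mXV3RVMgADRVQgADiXZWZ4iHVVQRRoh5h2V3REQzAAE0VTAAaId3iYiIYyEBV5l3ZmeXMkVXdCM0VkIAJniGiIZVQyIUd4dlVVeHMkV6uEZ2ZkMwA1d2Z2QyMzMjd3ZWeFV1ITWcx0apdiJSE0VVVWd2ZlQiRVVnqnVUIkaKpUespgFVRVVVVXqnd2UzNHdWzIVDI1eJhFertQFnZlVVVEVmdmVFeJlDq3RDNXeIVFiZggJFZUREQxATRWVWm6tiaWRDR4iFNXiYUAQzREVVUzRUIkZli4d0NlRDSIdTZ3iHQDdkRndmaIiHQiVjRxNVM0RDaZY2h3d3UVmERndlepmYUyVzEEVlMhNFipVIh2d4Ulh0ZndUeZmoUiVlMnh0EQAkZlRXdmZ3Uldmd3dUV3ipQSRmd2ZBEzEBIiNFVmVWUld4mFV2VmeYITRXiFMSRmVDRFZ2VERFQkeKlzSqdlZjEjRohzEkZ3ZmiIdlREREQTVohyS7hmUyRDR3ZTM0Z3d3iXVEVnZUICRWdiSrl1M1ZUV1Q1VURVZ3dTNXiauVEDZmZTSaliJWZUVURWd0NGd4UzZ3eKumADZ3ZSJWZBJEVUM0VniFI4mGI3mHeJlkIDaIhjABEAE0RDRFZniHIYpzJ5mHZnVWVFZ2ZlMAAAJXdUd2d3iIQFhhSqmYdlR5h3dlVmZURDNodFiYiHiIcRZRWZiIh0WJiJhlZ3iIZkNXU2iYiA=="/>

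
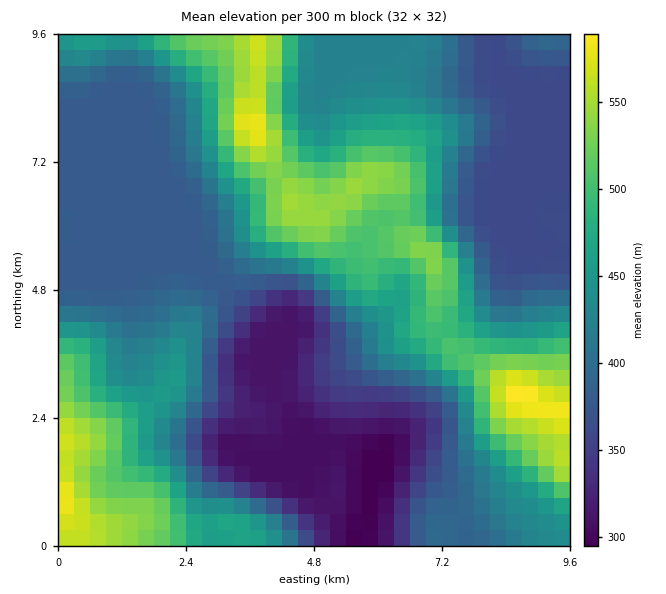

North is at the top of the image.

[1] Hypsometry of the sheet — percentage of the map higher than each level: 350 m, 86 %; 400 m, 54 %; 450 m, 35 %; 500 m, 20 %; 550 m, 5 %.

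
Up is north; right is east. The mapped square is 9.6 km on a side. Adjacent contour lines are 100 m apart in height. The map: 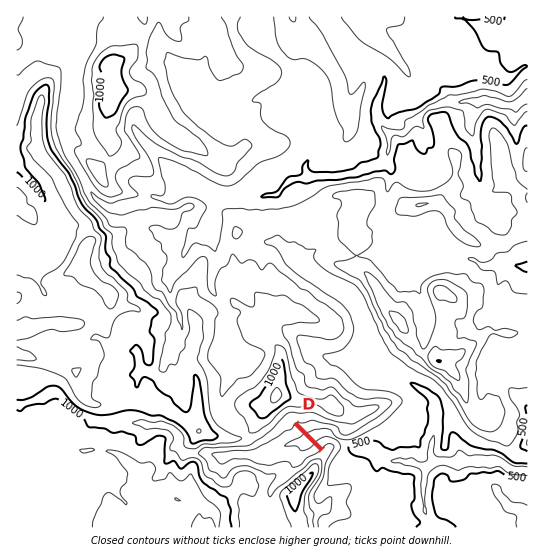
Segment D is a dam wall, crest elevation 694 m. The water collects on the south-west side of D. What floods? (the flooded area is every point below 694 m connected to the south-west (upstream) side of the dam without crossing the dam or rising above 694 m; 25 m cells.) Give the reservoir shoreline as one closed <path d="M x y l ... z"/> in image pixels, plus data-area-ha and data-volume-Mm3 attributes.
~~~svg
<path d="M295 427l-4 4-6 1-8 7-22 10-4 2-32 1-5 1-1 2 6 8 6 0 6-4 18 0 10 5 11 1 8-4 8-1 4 1 4 6 3 0 9-10 8-2 5-5-24-23z" data-area-ha="64" data-volume-Mm3="31.77"/>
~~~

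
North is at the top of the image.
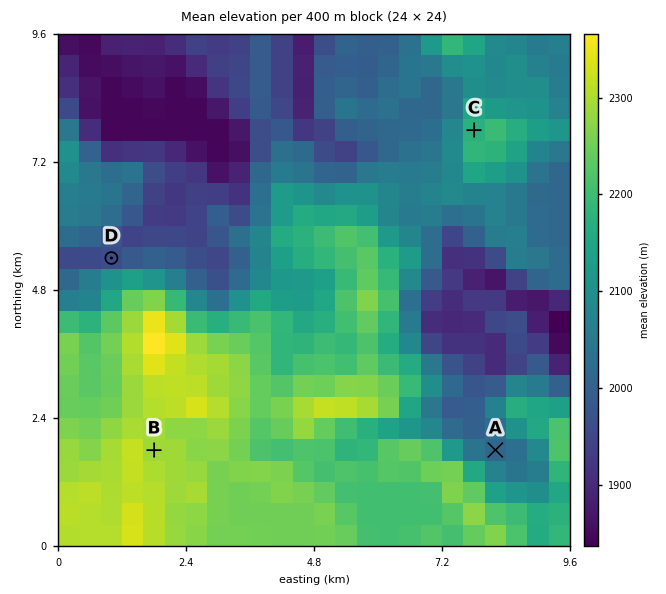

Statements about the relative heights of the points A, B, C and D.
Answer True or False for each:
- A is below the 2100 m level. True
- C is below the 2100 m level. False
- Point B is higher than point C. True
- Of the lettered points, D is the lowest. True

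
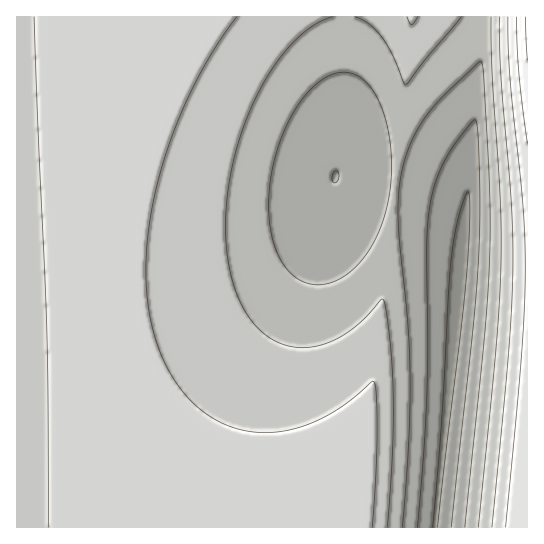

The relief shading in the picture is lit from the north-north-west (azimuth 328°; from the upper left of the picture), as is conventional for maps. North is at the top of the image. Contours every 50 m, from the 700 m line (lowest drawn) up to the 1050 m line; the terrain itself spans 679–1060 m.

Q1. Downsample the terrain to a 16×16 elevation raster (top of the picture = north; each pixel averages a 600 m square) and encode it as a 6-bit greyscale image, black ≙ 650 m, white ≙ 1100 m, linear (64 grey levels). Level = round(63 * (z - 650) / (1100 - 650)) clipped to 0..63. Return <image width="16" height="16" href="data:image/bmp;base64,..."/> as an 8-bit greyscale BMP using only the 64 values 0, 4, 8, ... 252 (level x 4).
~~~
<image width="16" height="16" href="data:image/bmp;base64,Qk02BQAAAAAAADYEAAAoAAAAEAAAABAAAAABAAgAAAAAAAABAAATCwAAEwsAAAABAAAAAAAAAAAAAAEBAQACAgIAAwMDAAQEBAAFBQUABgYGAAcHBwAICAgACQkJAAoKCgALCwsADAwMAA0NDQAODg4ADw8PABAQEAAREREAEhISABMTEwAUFBQAFRUVABYWFgAXFxcAGBgYABkZGQAaGhoAGxsbABwcHAAdHR0AHh4eAB8fHwAgICAAISEhACIiIgAjIyMAJCQkACUlJQAmJiYAJycnACgoKAApKSkAKioqACsrKwAsLCwALS0tAC4uLgAvLy8AMDAwADExMQAyMjIAMzMzADQ0NAA1NTUANjY2ADc3NwA4ODgAOTk5ADo6OgA7OzsAPDw8AD09PQA+Pj4APz8/AEBAQABBQUEAQkJCAENDQwBEREQARUVFAEZGRgBHR0cASEhIAElJSQBKSkoAS0tLAExMTABNTU0ATk5OAE9PTwBQUFAAUVFRAFJSUgBTU1MAVFRUAFVVVQBWVlYAV1dXAFhYWABZWVkAWlpaAFtbWwBcXFwAXV1dAF5eXgBfX18AYGBgAGFhYQBiYmIAY2NjAGRkZABlZWUAZmZmAGdnZwBoaGgAaWlpAGpqagBra2sAbGxsAG1tbQBubm4Ab29vAHBwcABxcXEAcnJyAHNzcwB0dHQAdXV1AHZ2dgB3d3cAeHh4AHl5eQB6enoAe3t7AHx8fAB9fX0Afn5+AH9/fwCAgIAAgYGBAIKCggCDg4MAhISEAIWFhQCGhoYAh4eHAIiIiACJiYkAioqKAIuLiwCMjIwAjY2NAI6OjgCPj48AkJCQAJGRkQCSkpIAk5OTAJSUlACVlZUAlpaWAJeXlwCYmJgAmZmZAJqamgCbm5sAnJycAJ2dnQCenp4An5+fAKCgoAChoaEAoqKiAKOjowCkpKQApaWlAKampgCnp6cAqKioAKmpqQCqqqoAq6urAKysrACtra0Arq6uAK+vrwCwsLAAsbGxALKysgCzs7MAtLS0ALW1tQC2trYAt7e3ALi4uAC5ubkAurq6ALu7uwC8vLwAvb29AL6+vgC/v78AwMDAAMHBwQDCwsIAw8PDAMTExADFxcUAxsbGAMfHxwDIyMgAycnJAMrKygDLy8sAzMzMAM3NzQDOzs4Az8/PANDQ0ADR0dEA0tLSANPT0wDU1NQA1dXVANbW1gDX19cA2NjYANnZ2QDa2toA29vbANzc3ADd3d0A3t7eAN/f3wDg4OAA4eHhAOLi4gDj4+MA5OTkAOXl5QDm5uYA5+fnAOjo6ADp6ekA6urqAOvr6wDs7OwA7e3tAO7u7gDv7+8A8PDwAPHx8QDy8vIA8/PzAPT09AD19fUA9vb2APf39wD4+PgA+fn5APr6+gD7+/sA/Pz8AP39/QD+/v4A////AIyMkJCUlJSYmJygeDwwcKyMjJCQlJSUlJSYnHxELGiojIyQkJCQkJCQlJiASChkpIyMkJCQjIyIiIyQgEgkXJyMjJCQjIyEgICAiHxMIFSYjIyQkIyIgHh0dHx4SCBMlIyMkIyMhHhwaGRscEggSJCMjJCMiIB0aFxUXGREIECMjIyQjIiAcGBQSFBcRCA8iIyMkJCIgHBcTEBEVEQkOIyMjJCQjIB0XEg8PFBELDyQjIyQkIyEdGBMPDxMTDRAmIyMkJCQiHxoVERAUFRESKCMkJCQkIyAcFxQTFxkUFSojJCQkJCQiHhoXFhodGBcsIyQkJSUkIyEeGxodIRwaLQ="/>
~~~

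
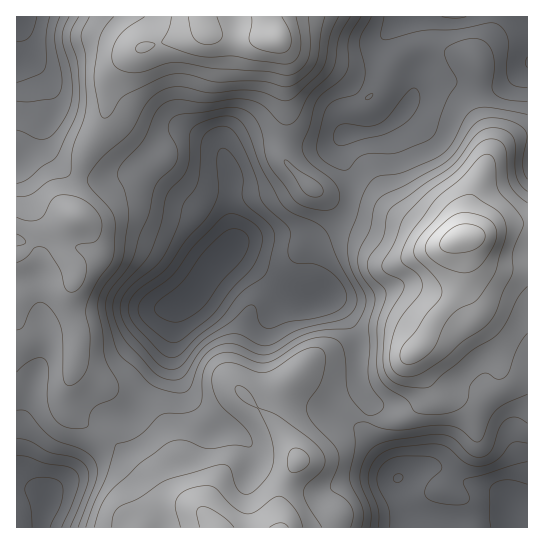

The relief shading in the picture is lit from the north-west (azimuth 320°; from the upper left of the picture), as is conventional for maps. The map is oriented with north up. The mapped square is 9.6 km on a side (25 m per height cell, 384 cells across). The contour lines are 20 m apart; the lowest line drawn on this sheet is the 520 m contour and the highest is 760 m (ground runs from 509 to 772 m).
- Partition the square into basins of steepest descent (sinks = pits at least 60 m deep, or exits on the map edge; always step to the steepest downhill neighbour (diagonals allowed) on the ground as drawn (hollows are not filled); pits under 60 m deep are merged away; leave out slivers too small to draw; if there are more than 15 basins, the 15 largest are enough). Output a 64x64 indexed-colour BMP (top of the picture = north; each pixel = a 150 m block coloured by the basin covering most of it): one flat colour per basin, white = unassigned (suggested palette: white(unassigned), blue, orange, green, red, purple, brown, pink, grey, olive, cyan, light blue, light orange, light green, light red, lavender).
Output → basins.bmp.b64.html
<image width="64" height="64" href="data:image/bmp;base64,Qk12CAAAAAAAAHYAAAAoAAAAQAAAAEAAAAABAAQAAAAAAAAIAAATCwAAEwsAABAAAAAAAAAA////ALR3HwAOf/8ALKAsACgn1gC9Z5QAS1aMAMJ34wB/f38AIr28AM++FwDox64AeLv/AIrfmACWmP8A1bDFADMzMzMzMzMzERERERERERESIiIiIiIiIiIiIiIiIiIiMzMzMzMzMzMzERERERERERIiIiIiIiIiIiIiIiIiIiIzMzMzMzMzMzMzMREREREREiIiIiIiIiIiIiIiIiIiIjMzMzMzMzMzMzERERERERESIiIiIiIiIiIiIiIiIiIiMzMzMzMzMzMzERERERERERIiIiIiIiIiIiIiIiIiIiIzMzMzMzMzMzERERERERERESIiIiIiIiIiIiIiIiIiIjMzMzMzMzMzERERERERERERIiIiIiIiIiIiIiIiIiIiMzMzMzMzMzERERERERERERESIiIiIiIiIiIiIiIiIiIzMzMzMzMzERERERERERERERIiIiIiIiIiIiIiIiIiIjMzMzMzMzEREREREREREREREiIiIiIiIiIiIiIiIiIiMzMzMzMzEREREREREREREREiIiIiIiIiIiIiIiIiIiIzMzMzMzEREREREREREREREiIiIiIiIiIiIiIiIiIiIjMzMzMxERERERERERERERESIiIiIiIiIiIiIiIiIiIiMzMzMxERERERERERERERESIiIiIiIiESIiIiIiIiIiIzMzMxERERERERERERERESIiIiIiIRERESIiIiIiIiIjMzMxEREREREREREREREREiIiIiERERERESIiIiIiIiMzMzERERERERERERERERESIiIiERERERERIiIiIiIiIzMzMREREREREREREREREREiIhEREREREREiIiIiIiIjMzMzERERERERERERERERERIhERERERERESIiIiIiIiMzMzMRERERERERERERERERERERERERERERIiIiIiIiIzMzMxERERERERERERERERERERERERERERIiIiIiIiIjMzMzEREREREREREREREREREREREREREREiIiIiIiIiMzMzMRERERERERERERERERERERERERERESIiIiIiIiIzMzMzEREREREREREREREREREREREREREREiIiIiIiIjMzMzERERERERERERERERERERERERERERERIiIiIiIiMzMzMREREREREREREREREREREREREREREREiIiIiIiIzMzMxERERERERERERERERERERERERERERERIiIiIiIjMzMzERERERERERERERERERERERERERERERESIiIiIiMzMzMRERERERERERERERERERERERERERERERIiIiIiIzMzMxERERERERERERERERERERERERERERERESIiIiIjMzMzERERERERERERERERERERERERERERERERIiIiIiMzMzMRERERERERERERERERERERERERERERERESIiIiIzMzMxERERERERERERERERERERERERERERERERIiIiIjMzMxEREREREREREREREREREREREREREREREREiIREREzMzERERERERERERERERERERERERERERERERESIRERERMzMRERERERERERERERERERERERERERERERERIREREREzMxERERERERERERERERERERERERERERERERERERERFEQzERERERERERERERERERERERERERERERERERERERFEREQxEREREREREREREREREREREREREREREREREREREUREREERERERERERERERERERERERERERERERERERERERREREQRERERERERERERERERERERERERERERERERERERFERERBEREREREREREREREREREREREREREREREREREREUREREERERERERERERERERERERERERERERERERERERERRERERBERERERERERERERERERERERERERERERERERERFEREREEREREREREREREREREREREREREREREREREREREUREREQRERERERERERERERERERERERERERERERERERERREREREERERERERERERERERERERERERERERERERERERFEREREQREREREREREREREREREREREREREREREREREREUREREREERERERERERERERERERERERERERERERERERERREREREQRERERERERERERERERERERERERERERERERERFEREREREEREREREREREREREREREREREREREREREREREUREREREQRERERERERERERERERERERERERERERERERERRERERERBERERERERERERERERERERERERERERERERERFEREREREEREREREREREREREREREREREREREREREREREUREREREQRERERERERERERERERERERERERERERERERERRERERERBERERERERERERERERERERERERERERERERERFEREREREQREREREREREREREREREREREREREREREREREURERERERBERERERERERERERERERERERERERERERERERREREREREQRERERERERERERERERERERERERERERERERFEREREREREQREREREREREREREREREREREREREREREREUREREREREREQRERERERERERERERERERERERERERERERREREREREREREREERERERERERERERERERERERERERERFEREREREREREREREEREREREREREREREREREREREREREUREREREREREREREQRERERERERERERERERERERERERER"/>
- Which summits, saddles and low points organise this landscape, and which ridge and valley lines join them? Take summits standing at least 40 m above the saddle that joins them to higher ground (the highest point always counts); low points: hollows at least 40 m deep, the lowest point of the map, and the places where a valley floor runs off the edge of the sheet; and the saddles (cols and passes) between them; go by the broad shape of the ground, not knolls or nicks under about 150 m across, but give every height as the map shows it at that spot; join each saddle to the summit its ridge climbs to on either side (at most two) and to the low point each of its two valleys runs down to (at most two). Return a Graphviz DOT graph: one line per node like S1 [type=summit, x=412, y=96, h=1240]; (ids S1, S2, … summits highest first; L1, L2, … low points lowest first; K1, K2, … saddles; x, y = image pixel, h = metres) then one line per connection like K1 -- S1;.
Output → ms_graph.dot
graph terrain {
  S1 [type=summit, x=462, y=238, h=772];
  S2 [type=summit, x=275, y=38, h=754];
  S3 [type=summit, x=217, y=527, h=729];
  L1 [type=low, x=225, y=253, h=509];
  L2 [type=low, x=509, y=509, h=544];
  L3 [type=low, x=18, y=18, h=550];
  L4 [type=low, x=47, y=499, h=550];
  L5 [type=low, x=455, y=17, h=558];
  K1 [type=saddle, x=79, y=178, h=663];
  K2 [type=saddle, x=366, y=418, h=640];
  K3 [type=saddle, x=97, y=431, h=640];
  K4 [type=saddle, x=282, y=141, h=634];
  K5 [type=saddle, x=347, y=209, h=614];
  K1 -- S2;
  K1 -- L1;
  K1 -- L3;
  K2 -- S1;
  K2 -- S3;
  K2 -- L1;
  K2 -- L2;
  K3 -- S2;
  K3 -- S3;
  K3 -- L1;
  K3 -- L4;
  K4 -- S1;
  K4 -- S2;
  K4 -- L1;
  K4 -- L5;
  K5 -- S1;
  K5 -- L1;
  K5 -- L5;
}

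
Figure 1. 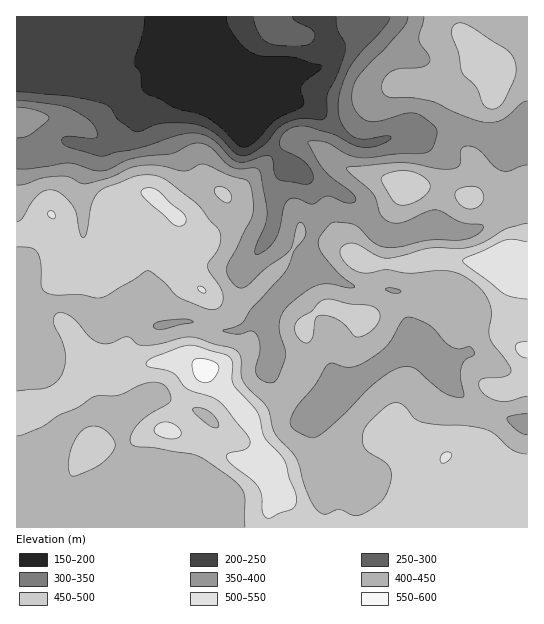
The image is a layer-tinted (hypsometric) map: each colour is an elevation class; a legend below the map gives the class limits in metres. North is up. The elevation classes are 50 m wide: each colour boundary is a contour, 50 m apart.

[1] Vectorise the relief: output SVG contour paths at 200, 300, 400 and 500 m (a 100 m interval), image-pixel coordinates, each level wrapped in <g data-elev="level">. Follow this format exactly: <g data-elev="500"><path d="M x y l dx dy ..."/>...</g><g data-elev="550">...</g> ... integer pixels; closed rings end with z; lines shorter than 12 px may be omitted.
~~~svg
<g data-elev="200"><path d="M226 17l2 8 6 10 9 11 9 7 11 3 31 1 28 9-2 4-13 9-5 7-1 5 3 11-1 4-28 14-19 21-11 6-7-2-17-18-15-10-31-9-31-17-3-5-1-13-5-7-1-4 9-28 2-17"/></g><g data-elev="300"><path d="M390 17l-4 8-24 26-12 16-9 23-3 17 4 16 5 8 6 5 9 3 24-3 4 0 1 2-10 7-10 2-8 0-10-2-19-11-25-7-10-1-10 3-8 8-1 9 3 4 18 9 8 8 4 11-2 4-4 2-29-5-3-5-2-15-3-3-7 0-18 6-8-1-7-4-17-18-8-4-8-2-16 2-39 12-27 5-10 4-9-1-29-8-4-3-1-3 1-3 4-2 23 2 7-1 1-3-3-7-8-9-14-8-10-4-46-6"/></g><g data-elev="400"><path d="M309 437l-16-8-2-4 0-6 5-12 18-21 12-20 5-3 14 4 6 0 15-6 21-16 14-22 4-5 8 0 16 7 17 18 7 4 6 2 10-3 4 4 1 5-9 6-4 8 0 9 3 16-1 3-9 0-10-4-30-25-7-2-6 1-11 5-16 12-29 30-22 19-8 4z"/><path d="M527 435l-9-4-11-12 1-2 3-1 16-2"/><path d="M155 329l-2-3 1-2 9-3 22-2 8 3-30 7z"/><path d="M391 293l-6-4 8-1 8 3-3 2z"/><path d="M527 165l-6 1-12 5-7 0-8-5-15-16-12-4-4 1-2 3-2 15-6 4-14 0-37-6-55 4-1 2 3 4 24 20 3 6 4 15 9 8 6 1 7 0 25-12 8-1 7 2 20 10 20 3 1 4-7 6-11 5-35 0-28 6-13 2-8-2-6-3-16-15-5-3-17-3-6 1-12 15-1 5 1 6 16 21 18 15 1 2-7 1-18-4-11 1-12 6-19 16-6 8-2 11 1 8 5 16 0 8-7 19-3 4-4 2-10-4-5-6 0-6 4-20-1-8-4-6-5-2-9 3-6 0-8-1-4-2 0-1 12-3 7-4 9-14 34-36 4-8 6-15 10-15 0-6-3-6-3-1-2 4-5 20-3 5-24 18-18 17-6 2-6-2-4-5-4-7-1-5 27-55 0-9-1-15-2-7-4-3-17-5-24-11-6 1-9 5-5 1-23-5-13-1-16 2-22 10-24 7-5 0-12-7-9-1-18 2-17 6-9 1"/><path d="M424 17l-5 22 2 6 8 10 0 7-7 5-23 2-10 4-5 5-2 7 0 6 3 4 6 3 20 0 20 3 38 17 20 5 8-1 6-3 18-15 6-3"/></g><g data-elev="500"><path d="M267 518l3 0 23-9 3-6 0-9-7-16-4-17-21-24-6-24-24-28-2-7 1-15-3-5-6-4-34-9-11 2-30 12-3 4 1 3 24 6 6 4 10 13 24 8 8 5 28 32 3 7-1 6-6 3-14 3-2 2 0 3 5 7 19 14 7 7 4 9 1 18z"/><path d="M441 462l2 1 5-2 3-4 0-3-4-2-4 1-2 4z"/><path d="M165 438l12 0 4-3 0-4-3-4-6-4-6-1-5 1-5 3-2 5 4 4z"/><path d="M527 342l-9 1-3 4 4 8 8 3"/><path d="M202 293l4 0 0-3-3-3-4-1-1 3z"/><path d="M527 242l-13-3-9 1-40 18-2 3 3 4 37 28 10 4 14 2"/><path d="M177 226l5 0 4-4 0-4-3-5-26-23-8-2-7 2-1 4 5 5 26 24z"/><path d="M51 218l3 1 1-2-1-4-3-2-2 0-2 3z"/></g>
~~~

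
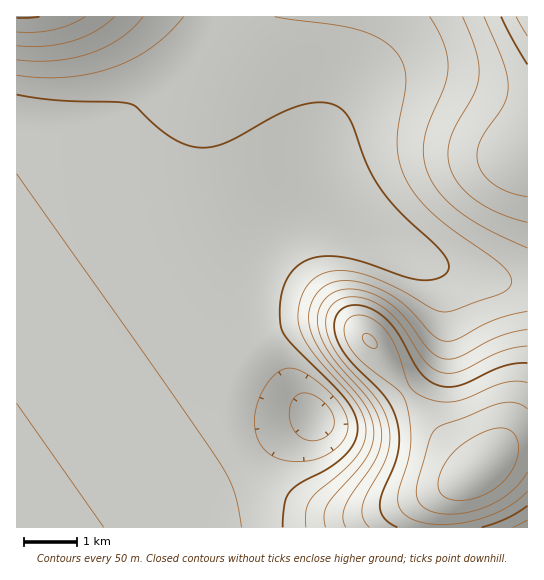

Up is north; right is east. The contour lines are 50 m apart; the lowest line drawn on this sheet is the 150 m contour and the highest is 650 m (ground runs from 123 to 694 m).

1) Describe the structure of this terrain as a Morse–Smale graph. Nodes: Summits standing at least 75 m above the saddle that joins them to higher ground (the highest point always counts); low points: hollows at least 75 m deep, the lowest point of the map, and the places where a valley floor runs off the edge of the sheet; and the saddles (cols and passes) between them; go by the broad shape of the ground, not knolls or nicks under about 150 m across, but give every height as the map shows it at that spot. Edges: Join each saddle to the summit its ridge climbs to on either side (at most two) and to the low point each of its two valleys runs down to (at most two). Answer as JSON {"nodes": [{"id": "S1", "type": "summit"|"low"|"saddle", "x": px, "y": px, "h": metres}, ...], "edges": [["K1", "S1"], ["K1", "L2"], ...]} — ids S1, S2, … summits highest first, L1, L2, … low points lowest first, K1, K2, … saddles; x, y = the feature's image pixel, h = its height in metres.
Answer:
{"nodes": [
{"id": "S1", "type": "summit", "x": 479, "y": 469, "h": 694},
{"id": "S2", "type": "summit", "x": 527, "y": 17, "h": 589},
{"id": "S3", "type": "summit", "x": 22, "y": 17, "h": 504},
{"id": "L1", "type": "low", "x": 17, "y": 527, "h": 123},
{"id": "L2", "type": "low", "x": 314, "y": 418, "h": 124},
{"id": "L3", "type": "low", "x": 527, "y": 527, "h": 427},
{"id": "K1", "type": "saddle", "x": 439, "y": 527, "h": 535},
{"id": "K2", "type": "saddle", "x": 527, "y": 283, "h": 315},
{"id": "K3", "type": "saddle", "x": 209, "y": 17, "h": 290},
{"id": "K4", "type": "saddle", "x": 242, "y": 449, "h": 208}],
"edges": [["K1", "S1"], ["K1", "L1"], ["K1", "L3"], ["K2", "S1"], ["K2", "S2"], ["K2", "L1"], ["K3", "S2"], ["K3", "S3"], ["K3", "L1"], ["K4", "S1"], ["K4", "L1"], ["K4", "L2"]]}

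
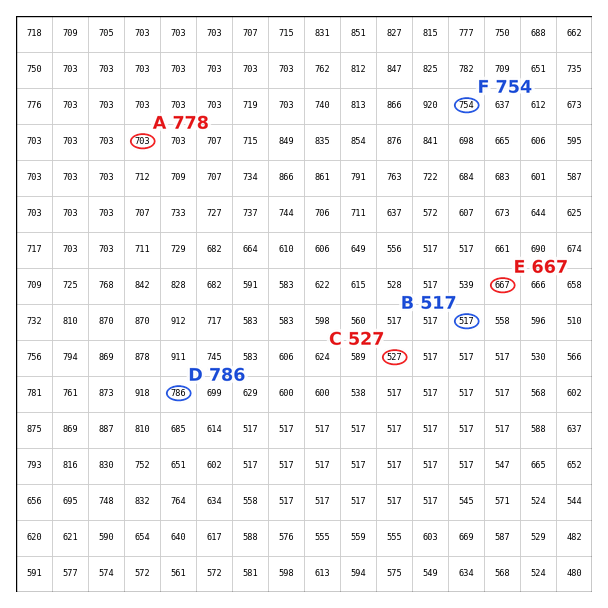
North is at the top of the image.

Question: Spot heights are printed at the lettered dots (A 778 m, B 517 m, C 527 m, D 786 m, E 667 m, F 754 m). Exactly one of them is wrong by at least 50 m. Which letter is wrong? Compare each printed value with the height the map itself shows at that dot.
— A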